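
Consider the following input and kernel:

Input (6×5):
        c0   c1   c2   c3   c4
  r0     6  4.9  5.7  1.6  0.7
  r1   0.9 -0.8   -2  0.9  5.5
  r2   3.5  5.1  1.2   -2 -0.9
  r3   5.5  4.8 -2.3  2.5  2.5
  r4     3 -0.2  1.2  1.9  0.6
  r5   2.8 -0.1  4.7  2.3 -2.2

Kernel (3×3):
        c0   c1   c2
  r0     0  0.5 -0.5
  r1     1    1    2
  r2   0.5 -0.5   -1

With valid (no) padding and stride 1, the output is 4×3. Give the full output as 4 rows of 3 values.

Output[0,0]: The receptive field on the input at this output position is [6 4.9 5.7 / 0.9 -0.8 -2 / 3.5 5.1 1.2]. Elementwise product with the kernel and sum: 4.9·0.5 + 5.7·-0.5 + 0.9·1 + -0.8·1 + -2·2 + 3.5·0.5 + 5.1·-0.5 + 1.2·-1.
Output[0,1]: The receptive field on the input at this output position is [4.9 5.7 1.6 / -0.8 -2 0.9 / 5.1 1.2 -2]. Elementwise product with the kernel and sum: 5.7·0.5 + 1.6·-0.5 + -0.8·1 + -2·1 + 0.9·2 + 5.1·0.5 + 1.2·-0.5 + -2·-1.

-6.3 5 12.85
14.25 1.9 -9.8
8.05 6.5 3.7
5.5 -2.3 7.7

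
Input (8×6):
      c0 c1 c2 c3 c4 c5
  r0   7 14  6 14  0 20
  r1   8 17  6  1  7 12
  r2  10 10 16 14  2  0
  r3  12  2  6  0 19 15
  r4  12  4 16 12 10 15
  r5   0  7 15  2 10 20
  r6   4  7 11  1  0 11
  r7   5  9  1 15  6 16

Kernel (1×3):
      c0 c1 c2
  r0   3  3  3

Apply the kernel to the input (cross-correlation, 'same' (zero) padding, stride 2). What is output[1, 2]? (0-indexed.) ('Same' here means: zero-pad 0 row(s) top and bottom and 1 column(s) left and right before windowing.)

48

The receptive field on the zero-padded input at this output position is [14 2 0]. Elementwise product with the kernel and sum: 14·3 + 2·3 + 0·3.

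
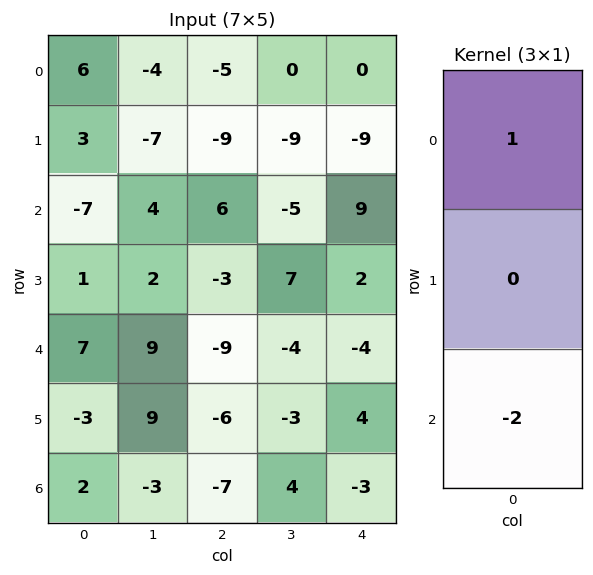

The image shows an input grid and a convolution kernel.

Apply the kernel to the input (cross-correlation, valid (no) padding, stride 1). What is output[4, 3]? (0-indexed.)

-12

The receptive field on the input at this output position is [-4 / -3 / 4]. Elementwise product with the kernel and sum: -4·1 + 4·-2.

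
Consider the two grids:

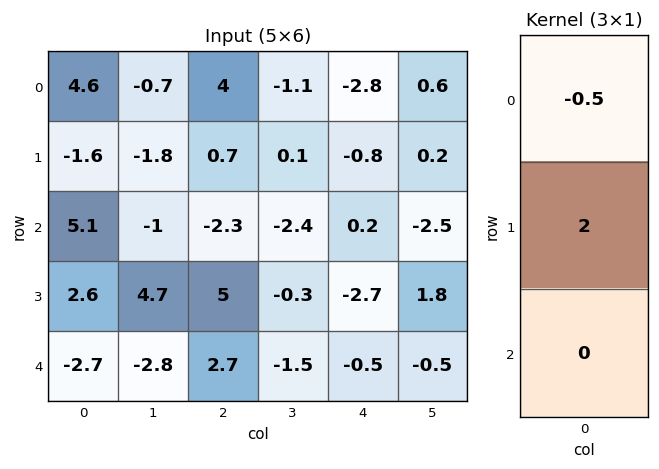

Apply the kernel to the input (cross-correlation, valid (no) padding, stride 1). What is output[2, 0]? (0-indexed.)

2.65

The receptive field on the input at this output position is [5.1 / 2.6 / -2.7]. Elementwise product with the kernel and sum: 5.1·-0.5 + 2.6·2.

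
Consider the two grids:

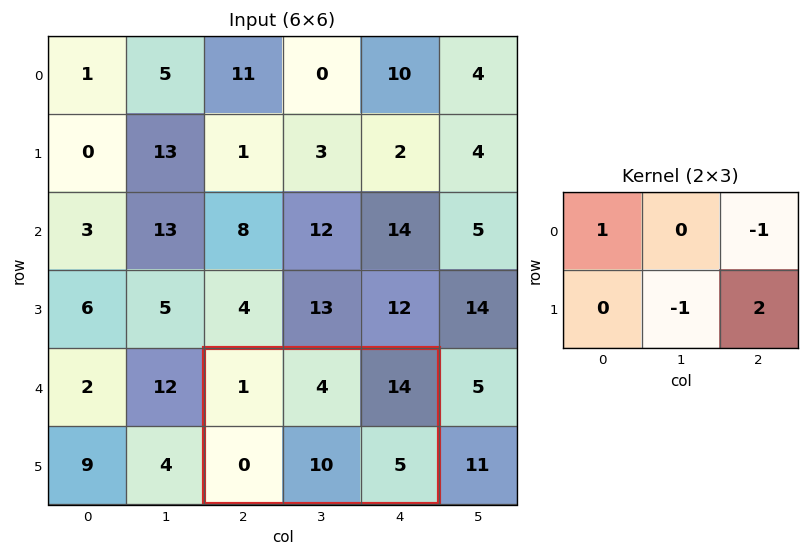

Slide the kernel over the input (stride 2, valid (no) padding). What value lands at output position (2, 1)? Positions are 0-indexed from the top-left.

The receptive field on the input at this output position is [1 4 14 / 0 10 5]. Elementwise product with the kernel and sum: 1·1 + 14·-1 + 10·-1 + 5·2.

-13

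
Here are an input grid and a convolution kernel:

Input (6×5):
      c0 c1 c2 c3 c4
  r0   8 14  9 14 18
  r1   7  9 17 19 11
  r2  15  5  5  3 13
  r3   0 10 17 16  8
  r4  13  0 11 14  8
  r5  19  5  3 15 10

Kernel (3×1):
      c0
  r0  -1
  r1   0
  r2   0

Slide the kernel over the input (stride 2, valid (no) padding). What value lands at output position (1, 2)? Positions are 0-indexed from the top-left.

-13

The receptive field on the input at this output position is [13 / 8 / 8]. Elementwise product with the kernel and sum: 13·-1.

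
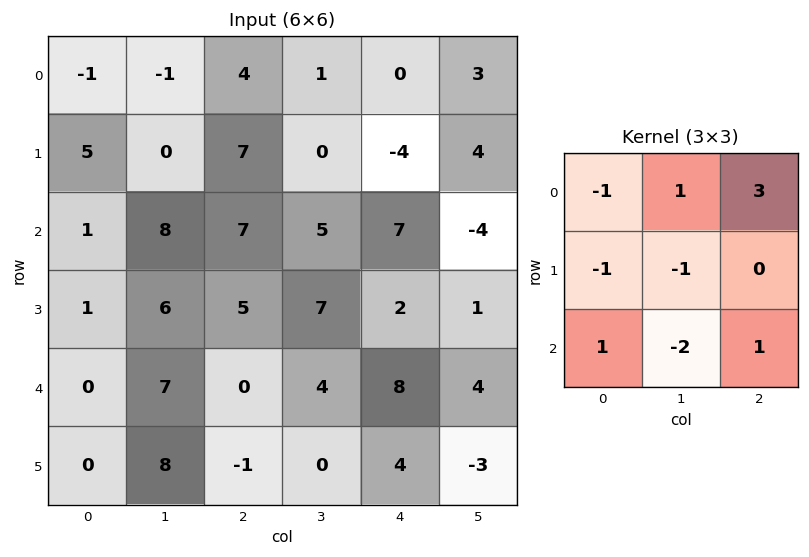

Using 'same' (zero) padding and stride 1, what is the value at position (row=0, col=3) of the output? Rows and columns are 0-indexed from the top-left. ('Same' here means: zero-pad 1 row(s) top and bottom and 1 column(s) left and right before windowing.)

The receptive field on the zero-padded input at this output position is [0 0 0 / 4 1 0 / 7 0 -4]. Elementwise product with the kernel and sum: 0·-1 + 0·1 + 0·3 + 4·-1 + 1·-1 + 7·1 + 0·-2 + -4·1.

-2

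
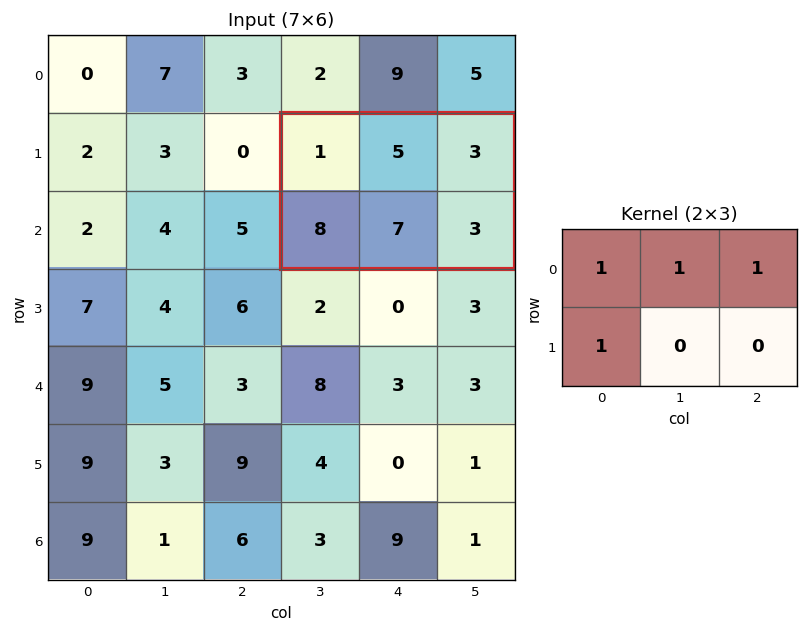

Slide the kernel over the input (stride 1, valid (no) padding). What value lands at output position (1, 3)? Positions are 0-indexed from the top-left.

The receptive field on the input at this output position is [1 5 3 / 8 7 3]. Elementwise product with the kernel and sum: 1·1 + 5·1 + 3·1 + 8·1.

17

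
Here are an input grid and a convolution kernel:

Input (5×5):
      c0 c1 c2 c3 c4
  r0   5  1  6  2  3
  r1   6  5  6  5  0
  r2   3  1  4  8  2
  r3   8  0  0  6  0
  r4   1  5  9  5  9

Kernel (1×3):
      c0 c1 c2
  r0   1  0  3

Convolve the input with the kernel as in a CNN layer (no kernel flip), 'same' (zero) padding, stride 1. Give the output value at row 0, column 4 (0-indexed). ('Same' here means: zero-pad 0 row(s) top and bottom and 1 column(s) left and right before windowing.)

The receptive field on the zero-padded input at this output position is [2 3 0]. Elementwise product with the kernel and sum: 2·1 + 0·3.

2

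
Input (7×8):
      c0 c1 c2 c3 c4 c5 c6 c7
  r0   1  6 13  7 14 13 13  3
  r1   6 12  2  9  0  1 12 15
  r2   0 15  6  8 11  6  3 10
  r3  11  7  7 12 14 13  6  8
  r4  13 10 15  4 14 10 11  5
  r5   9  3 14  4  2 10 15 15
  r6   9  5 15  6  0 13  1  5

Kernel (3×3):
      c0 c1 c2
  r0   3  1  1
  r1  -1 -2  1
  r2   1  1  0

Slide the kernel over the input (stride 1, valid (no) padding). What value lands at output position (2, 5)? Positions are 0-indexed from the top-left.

The receptive field on the input at this output position is [6 3 10 / 13 6 8 / 10 11 5]. Elementwise product with the kernel and sum: 6·3 + 3·1 + 10·1 + 13·-1 + 6·-2 + 8·1 + 10·1 + 11·1.

35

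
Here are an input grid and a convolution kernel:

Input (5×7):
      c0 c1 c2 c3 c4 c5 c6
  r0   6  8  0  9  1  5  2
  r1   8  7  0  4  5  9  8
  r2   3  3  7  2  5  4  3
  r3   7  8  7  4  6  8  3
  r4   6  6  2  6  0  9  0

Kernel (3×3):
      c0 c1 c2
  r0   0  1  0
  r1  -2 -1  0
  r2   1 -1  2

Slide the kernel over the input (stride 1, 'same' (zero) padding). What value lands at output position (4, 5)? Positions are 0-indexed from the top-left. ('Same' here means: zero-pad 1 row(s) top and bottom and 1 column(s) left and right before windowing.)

The receptive field on the zero-padded input at this output position is [6 8 3 / 0 9 0 / 0 0 0]. Elementwise product with the kernel and sum: 8·1 + 0·-2 + 9·-1 + 0·1 + 0·-1 + 0·2.

-1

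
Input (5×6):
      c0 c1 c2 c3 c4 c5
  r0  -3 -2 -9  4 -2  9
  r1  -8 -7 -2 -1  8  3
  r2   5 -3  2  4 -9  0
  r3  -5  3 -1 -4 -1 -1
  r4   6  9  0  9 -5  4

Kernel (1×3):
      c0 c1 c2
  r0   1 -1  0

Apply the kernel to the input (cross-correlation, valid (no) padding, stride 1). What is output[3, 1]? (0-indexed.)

The receptive field on the input at this output position is [3 -1 -4]. Elementwise product with the kernel and sum: 3·1 + -1·-1.

4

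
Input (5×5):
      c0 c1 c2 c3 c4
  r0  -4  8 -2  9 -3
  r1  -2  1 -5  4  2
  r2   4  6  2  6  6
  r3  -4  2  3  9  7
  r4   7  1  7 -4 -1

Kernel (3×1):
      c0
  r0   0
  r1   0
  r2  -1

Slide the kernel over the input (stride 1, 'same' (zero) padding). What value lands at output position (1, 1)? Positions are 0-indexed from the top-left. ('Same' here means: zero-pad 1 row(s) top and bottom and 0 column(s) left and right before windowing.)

-6

The receptive field on the zero-padded input at this output position is [8 / 1 / 6]. Elementwise product with the kernel and sum: 6·-1.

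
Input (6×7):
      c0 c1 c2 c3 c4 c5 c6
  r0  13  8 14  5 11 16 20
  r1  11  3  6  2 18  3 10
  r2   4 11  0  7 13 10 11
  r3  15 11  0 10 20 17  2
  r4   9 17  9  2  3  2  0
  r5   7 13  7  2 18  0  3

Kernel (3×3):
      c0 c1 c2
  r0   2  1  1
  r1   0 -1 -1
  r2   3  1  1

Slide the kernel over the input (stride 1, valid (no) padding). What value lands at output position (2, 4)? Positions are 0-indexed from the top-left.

The receptive field on the input at this output position is [13 10 11 / 20 17 2 / 3 2 0]. Elementwise product with the kernel and sum: 13·2 + 10·1 + 11·1 + 17·-1 + 2·-1 + 3·3 + 2·1 + 0·1.

39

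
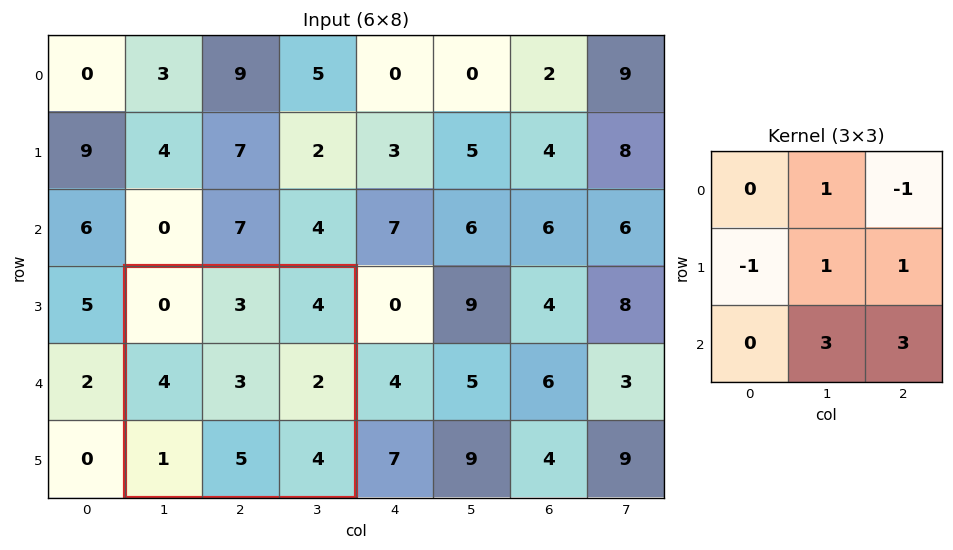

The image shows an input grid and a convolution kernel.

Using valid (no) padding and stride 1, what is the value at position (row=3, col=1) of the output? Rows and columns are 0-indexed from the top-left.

The receptive field on the input at this output position is [0 3 4 / 4 3 2 / 1 5 4]. Elementwise product with the kernel and sum: 3·1 + 4·-1 + 4·-1 + 3·1 + 2·1 + 5·3 + 4·3.

27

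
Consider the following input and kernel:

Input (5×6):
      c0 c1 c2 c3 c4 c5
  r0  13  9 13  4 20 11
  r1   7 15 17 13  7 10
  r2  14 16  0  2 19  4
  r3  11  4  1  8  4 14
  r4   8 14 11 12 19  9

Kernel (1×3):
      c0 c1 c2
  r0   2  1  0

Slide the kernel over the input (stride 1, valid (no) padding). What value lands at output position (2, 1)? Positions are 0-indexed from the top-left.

The receptive field on the input at this output position is [16 0 2]. Elementwise product with the kernel and sum: 16·2 + 0·1.

32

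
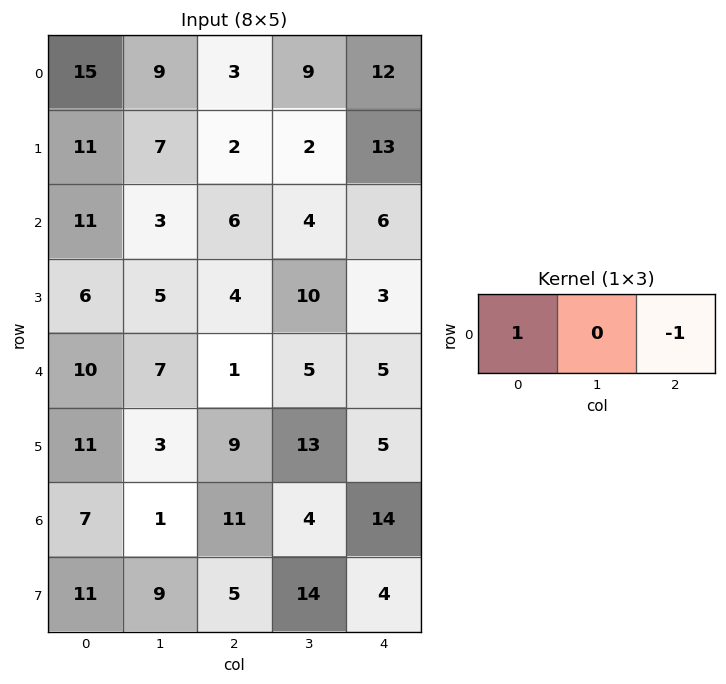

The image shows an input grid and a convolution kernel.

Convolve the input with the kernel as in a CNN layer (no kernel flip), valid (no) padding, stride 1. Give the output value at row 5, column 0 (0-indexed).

The receptive field on the input at this output position is [11 3 9]. Elementwise product with the kernel and sum: 11·1 + 9·-1.

2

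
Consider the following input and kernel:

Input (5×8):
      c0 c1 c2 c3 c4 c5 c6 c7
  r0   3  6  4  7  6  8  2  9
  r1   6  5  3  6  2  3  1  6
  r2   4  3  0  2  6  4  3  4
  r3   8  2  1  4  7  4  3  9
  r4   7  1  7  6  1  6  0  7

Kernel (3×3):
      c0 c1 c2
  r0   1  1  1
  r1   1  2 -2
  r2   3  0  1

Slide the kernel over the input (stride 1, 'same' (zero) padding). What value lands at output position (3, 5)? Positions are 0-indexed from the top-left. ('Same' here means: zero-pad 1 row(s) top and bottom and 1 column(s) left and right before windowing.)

25

The receptive field on the zero-padded input at this output position is [6 4 3 / 7 4 3 / 1 6 0]. Elementwise product with the kernel and sum: 6·1 + 4·1 + 3·1 + 7·1 + 4·2 + 3·-2 + 1·3 + 0·1.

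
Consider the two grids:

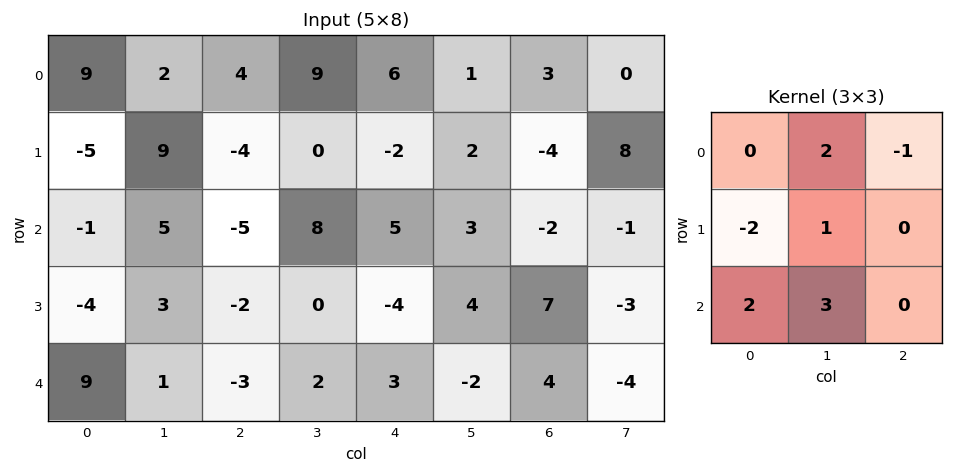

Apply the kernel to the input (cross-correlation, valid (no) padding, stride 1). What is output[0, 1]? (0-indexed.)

-28

The receptive field on the input at this output position is [2 4 9 / 9 -4 0 / 5 -5 8]. Elementwise product with the kernel and sum: 4·2 + 9·-1 + 9·-2 + -4·1 + 5·2 + -5·3.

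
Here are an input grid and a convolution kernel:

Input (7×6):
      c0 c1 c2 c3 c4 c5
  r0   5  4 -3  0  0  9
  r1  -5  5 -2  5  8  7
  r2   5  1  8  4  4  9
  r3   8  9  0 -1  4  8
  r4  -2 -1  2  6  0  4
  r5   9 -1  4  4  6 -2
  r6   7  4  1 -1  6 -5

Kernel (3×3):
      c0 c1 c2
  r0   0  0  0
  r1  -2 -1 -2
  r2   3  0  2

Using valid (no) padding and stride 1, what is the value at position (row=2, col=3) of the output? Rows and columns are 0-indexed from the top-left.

The receptive field on the input at this output position is [4 4 9 / -1 4 8 / 6 0 4]. Elementwise product with the kernel and sum: -1·-2 + 4·-1 + 8·-2 + 6·3 + 4·2.

8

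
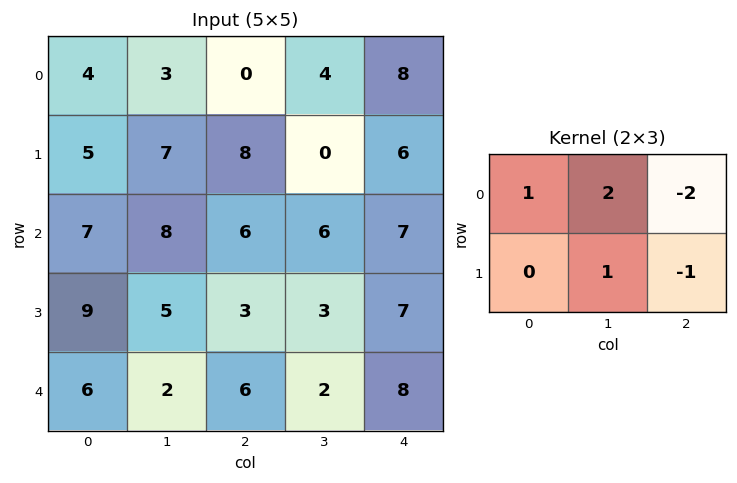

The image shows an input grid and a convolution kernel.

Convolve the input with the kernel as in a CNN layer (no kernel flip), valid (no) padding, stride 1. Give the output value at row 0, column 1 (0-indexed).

3

The receptive field on the input at this output position is [3 0 4 / 7 8 0]. Elementwise product with the kernel and sum: 3·1 + 0·2 + 4·-2 + 8·1 + 0·-1.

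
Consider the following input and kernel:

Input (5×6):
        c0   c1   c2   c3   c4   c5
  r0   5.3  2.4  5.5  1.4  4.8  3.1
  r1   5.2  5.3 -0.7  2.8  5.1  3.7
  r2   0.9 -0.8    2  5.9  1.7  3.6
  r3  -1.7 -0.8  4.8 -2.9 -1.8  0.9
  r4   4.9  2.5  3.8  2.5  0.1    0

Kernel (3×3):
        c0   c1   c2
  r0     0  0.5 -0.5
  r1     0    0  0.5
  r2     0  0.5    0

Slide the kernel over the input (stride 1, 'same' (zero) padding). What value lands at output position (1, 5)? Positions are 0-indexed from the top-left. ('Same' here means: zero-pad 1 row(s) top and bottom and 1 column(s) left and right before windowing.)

3.35

The receptive field on the zero-padded input at this output position is [4.8 3.1 0 / 5.1 3.7 0 / 1.7 3.6 0]. Elementwise product with the kernel and sum: 3.1·0.5 + 0·-0.5 + 0·0.5 + 3.6·0.5.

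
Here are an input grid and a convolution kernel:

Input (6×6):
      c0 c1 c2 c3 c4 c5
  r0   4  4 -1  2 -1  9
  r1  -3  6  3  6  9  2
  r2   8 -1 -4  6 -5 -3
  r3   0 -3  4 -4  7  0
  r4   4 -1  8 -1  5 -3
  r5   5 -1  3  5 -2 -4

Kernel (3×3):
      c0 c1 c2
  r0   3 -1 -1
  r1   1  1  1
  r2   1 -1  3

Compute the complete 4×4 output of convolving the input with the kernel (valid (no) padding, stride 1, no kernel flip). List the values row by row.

Output[0,0]: The receptive field on the input at this output position is [4 4 -1 / -3 6 3 / 8 -1 -4]. Elementwise product with the kernel and sum: 4·3 + 4·-1 + -1·-1 + -3·1 + 6·1 + 3·1 + 8·1 + -1·-1 + -4·3.
Output[0,1]: The receptive field on the input at this output position is [4 -1 2 / 6 3 6 / -1 -4 6]. Elementwise product with the kernel and sum: 4·3 + -1·-1 + 2·-1 + 6·1 + 3·1 + 6·1 + -1·1 + -4·-1 + 6·3.

12 47 -11 17
0 -9 20 -6
59 -20 18 14
25 8 13 -23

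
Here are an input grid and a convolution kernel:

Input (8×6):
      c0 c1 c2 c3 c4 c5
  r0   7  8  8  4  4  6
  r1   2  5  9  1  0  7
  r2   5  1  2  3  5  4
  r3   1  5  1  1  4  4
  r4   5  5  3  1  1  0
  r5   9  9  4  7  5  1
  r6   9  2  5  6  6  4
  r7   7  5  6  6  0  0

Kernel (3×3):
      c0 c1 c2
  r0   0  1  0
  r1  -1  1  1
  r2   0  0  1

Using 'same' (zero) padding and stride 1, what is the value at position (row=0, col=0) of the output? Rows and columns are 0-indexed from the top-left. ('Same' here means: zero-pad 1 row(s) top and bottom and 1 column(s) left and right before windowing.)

The receptive field on the zero-padded input at this output position is [0 0 0 / 0 7 8 / 0 2 5]. Elementwise product with the kernel and sum: 0·1 + 0·-1 + 7·1 + 8·1 + 5·1.

20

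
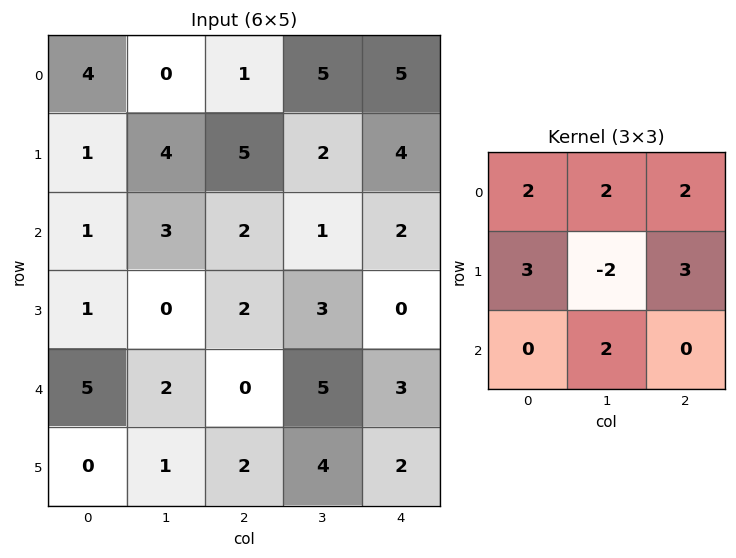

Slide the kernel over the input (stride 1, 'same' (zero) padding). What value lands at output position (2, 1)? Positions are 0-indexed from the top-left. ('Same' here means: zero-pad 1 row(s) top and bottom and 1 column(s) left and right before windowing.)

The receptive field on the zero-padded input at this output position is [1 4 5 / 1 3 2 / 1 0 2]. Elementwise product with the kernel and sum: 1·2 + 4·2 + 5·2 + 1·3 + 3·-2 + 2·3 + 0·2.

23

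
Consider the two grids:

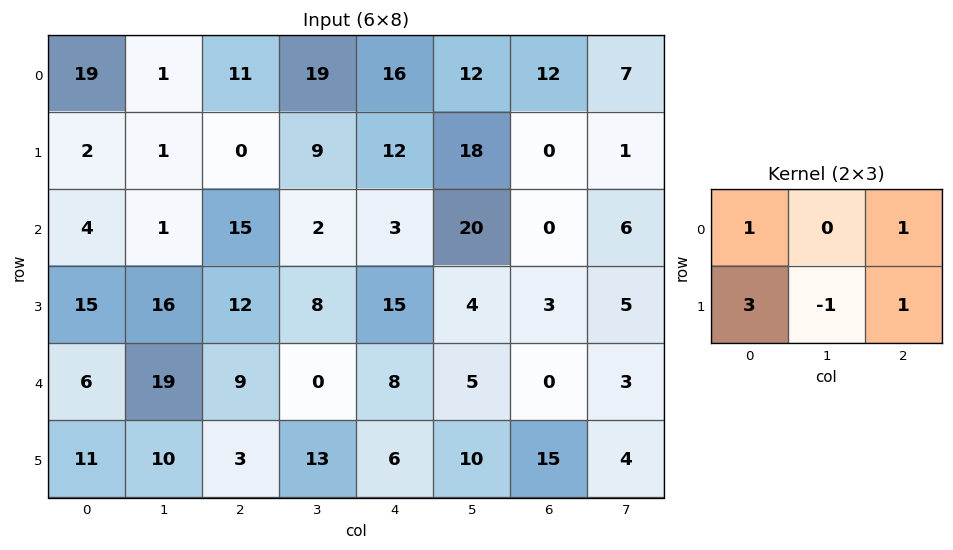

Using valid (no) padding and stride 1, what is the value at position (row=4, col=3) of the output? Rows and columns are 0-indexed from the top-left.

The receptive field on the input at this output position is [0 8 5 / 13 6 10]. Elementwise product with the kernel and sum: 0·1 + 5·1 + 13·3 + 6·-1 + 10·1.

48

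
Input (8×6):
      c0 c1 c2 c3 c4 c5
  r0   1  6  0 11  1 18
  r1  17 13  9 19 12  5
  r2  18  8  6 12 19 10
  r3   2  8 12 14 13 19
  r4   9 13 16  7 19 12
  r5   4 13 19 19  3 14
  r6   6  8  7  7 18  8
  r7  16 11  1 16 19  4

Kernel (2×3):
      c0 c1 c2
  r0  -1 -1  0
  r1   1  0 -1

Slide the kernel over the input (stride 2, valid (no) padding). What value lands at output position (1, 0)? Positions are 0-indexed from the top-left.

-36

The receptive field on the input at this output position is [18 8 6 / 2 8 12]. Elementwise product with the kernel and sum: 18·-1 + 8·-1 + 2·1 + 12·-1.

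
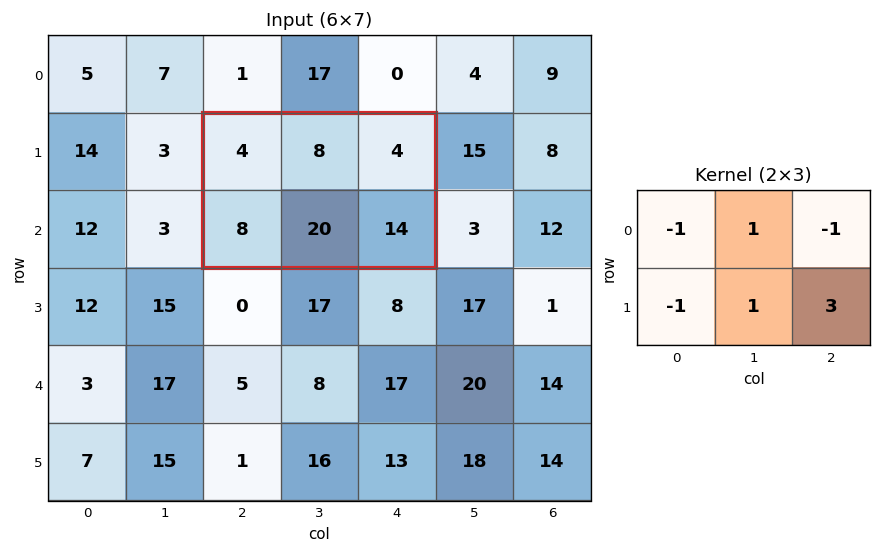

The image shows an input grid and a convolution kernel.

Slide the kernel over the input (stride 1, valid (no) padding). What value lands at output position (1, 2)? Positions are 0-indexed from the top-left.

The receptive field on the input at this output position is [4 8 4 / 8 20 14]. Elementwise product with the kernel and sum: 4·-1 + 8·1 + 4·-1 + 8·-1 + 20·1 + 14·3.

54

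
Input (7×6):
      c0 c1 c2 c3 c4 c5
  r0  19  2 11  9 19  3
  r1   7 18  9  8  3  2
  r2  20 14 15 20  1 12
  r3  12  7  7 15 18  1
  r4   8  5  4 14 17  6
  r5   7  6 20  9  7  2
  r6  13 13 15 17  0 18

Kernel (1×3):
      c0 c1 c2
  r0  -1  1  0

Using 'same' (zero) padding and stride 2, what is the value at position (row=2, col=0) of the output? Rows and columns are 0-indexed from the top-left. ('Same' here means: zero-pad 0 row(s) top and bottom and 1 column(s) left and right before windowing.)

8

The receptive field on the zero-padded input at this output position is [0 8 5]. Elementwise product with the kernel and sum: 0·-1 + 8·1.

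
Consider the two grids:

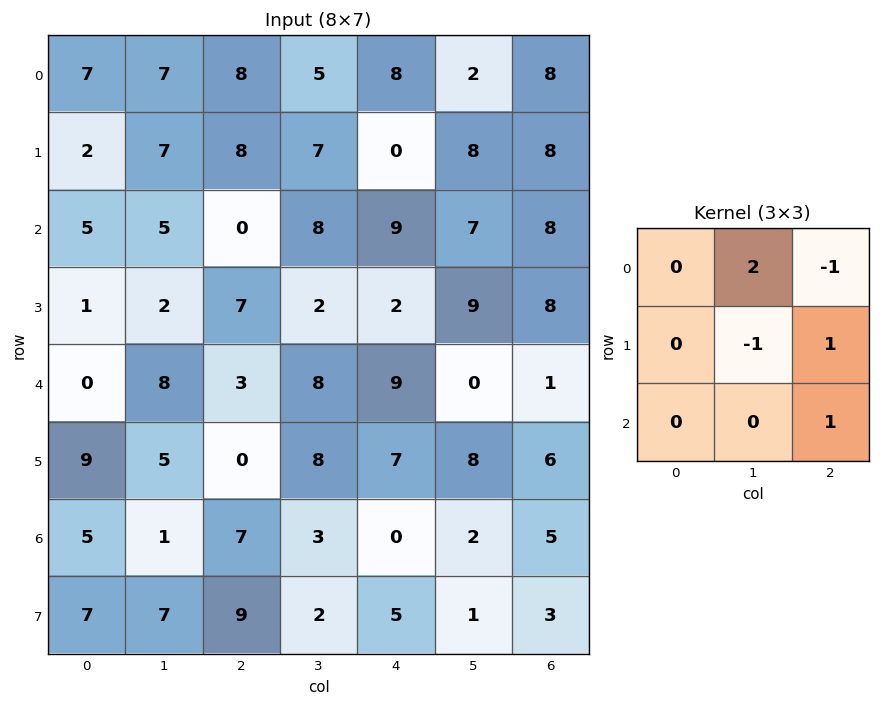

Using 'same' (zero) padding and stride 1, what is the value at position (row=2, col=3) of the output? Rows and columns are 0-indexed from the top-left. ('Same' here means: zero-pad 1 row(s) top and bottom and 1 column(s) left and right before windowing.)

The receptive field on the zero-padded input at this output position is [8 7 0 / 0 8 9 / 7 2 2]. Elementwise product with the kernel and sum: 7·2 + 0·-1 + 8·-1 + 9·1 + 2·1.

17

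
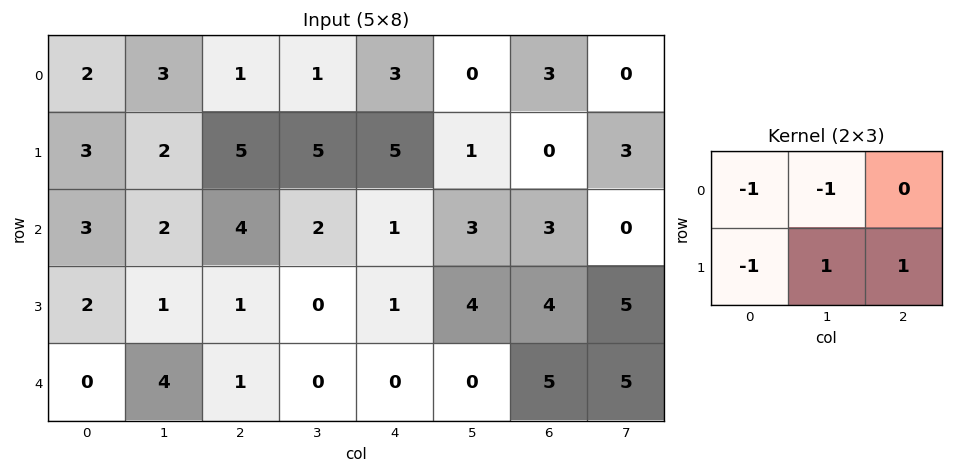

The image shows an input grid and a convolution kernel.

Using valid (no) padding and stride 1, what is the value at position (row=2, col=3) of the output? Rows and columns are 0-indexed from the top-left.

The receptive field on the input at this output position is [2 1 3 / 0 1 4]. Elementwise product with the kernel and sum: 2·-1 + 1·-1 + 0·-1 + 1·1 + 4·1.

2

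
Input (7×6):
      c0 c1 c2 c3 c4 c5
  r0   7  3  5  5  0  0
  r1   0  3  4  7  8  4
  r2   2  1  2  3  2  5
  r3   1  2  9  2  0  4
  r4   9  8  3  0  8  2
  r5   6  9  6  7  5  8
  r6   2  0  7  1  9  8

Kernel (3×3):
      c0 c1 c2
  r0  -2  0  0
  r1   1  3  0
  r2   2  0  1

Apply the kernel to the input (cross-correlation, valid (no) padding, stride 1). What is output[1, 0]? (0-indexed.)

The receptive field on the input at this output position is [0 3 4 / 2 1 2 / 1 2 9]. Elementwise product with the kernel and sum: 0·-2 + 2·1 + 1·3 + 1·2 + 9·1.

16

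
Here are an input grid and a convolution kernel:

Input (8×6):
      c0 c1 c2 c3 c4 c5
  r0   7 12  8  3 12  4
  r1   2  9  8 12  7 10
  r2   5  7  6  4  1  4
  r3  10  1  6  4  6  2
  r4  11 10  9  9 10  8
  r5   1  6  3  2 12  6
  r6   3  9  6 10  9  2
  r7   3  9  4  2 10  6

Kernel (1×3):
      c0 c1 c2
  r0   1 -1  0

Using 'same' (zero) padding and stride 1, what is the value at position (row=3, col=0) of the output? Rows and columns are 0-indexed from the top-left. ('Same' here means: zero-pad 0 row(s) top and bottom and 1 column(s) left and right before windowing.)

The receptive field on the zero-padded input at this output position is [0 10 1]. Elementwise product with the kernel and sum: 0·1 + 10·-1.

-10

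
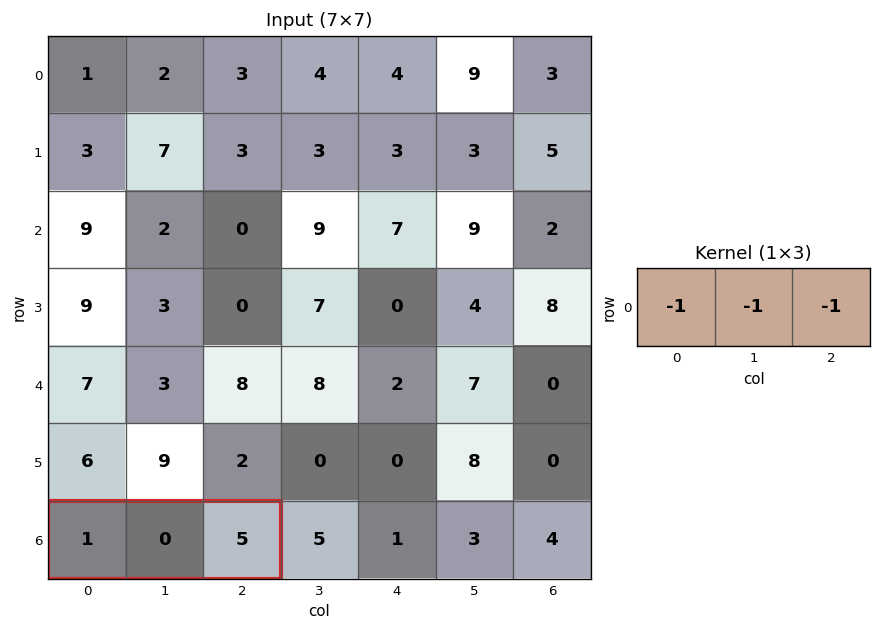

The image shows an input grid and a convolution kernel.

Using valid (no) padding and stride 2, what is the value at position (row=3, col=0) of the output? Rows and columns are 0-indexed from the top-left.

-6

The receptive field on the input at this output position is [1 0 5]. Elementwise product with the kernel and sum: 1·-1 + 0·-1 + 5·-1.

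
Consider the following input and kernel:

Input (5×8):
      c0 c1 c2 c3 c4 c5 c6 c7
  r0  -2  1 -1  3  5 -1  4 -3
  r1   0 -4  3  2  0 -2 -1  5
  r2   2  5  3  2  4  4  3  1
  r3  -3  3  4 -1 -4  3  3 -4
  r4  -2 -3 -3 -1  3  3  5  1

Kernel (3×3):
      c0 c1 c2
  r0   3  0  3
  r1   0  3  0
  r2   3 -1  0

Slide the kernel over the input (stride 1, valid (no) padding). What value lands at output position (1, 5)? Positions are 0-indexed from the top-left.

The receptive field on the input at this output position is [-2 -1 5 / 4 3 1 / 3 3 -4]. Elementwise product with the kernel and sum: -2·3 + 5·3 + 3·3 + 3·3 + 3·-1.

24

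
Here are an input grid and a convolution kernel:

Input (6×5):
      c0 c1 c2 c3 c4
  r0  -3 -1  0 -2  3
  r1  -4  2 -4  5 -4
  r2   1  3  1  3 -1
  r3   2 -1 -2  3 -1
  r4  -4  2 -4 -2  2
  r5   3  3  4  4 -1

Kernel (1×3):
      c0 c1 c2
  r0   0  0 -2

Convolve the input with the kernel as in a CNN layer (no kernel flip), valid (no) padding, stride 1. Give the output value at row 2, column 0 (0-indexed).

-2

The receptive field on the input at this output position is [1 3 1]. Elementwise product with the kernel and sum: 1·-2.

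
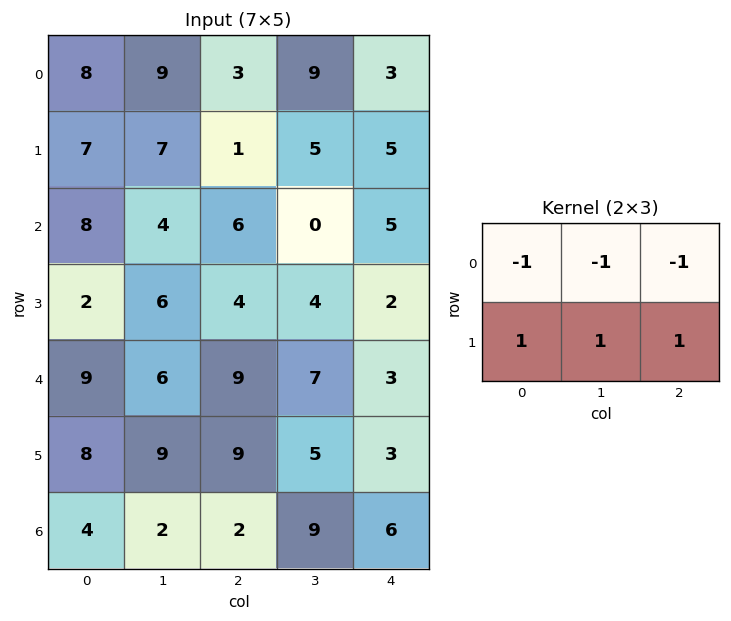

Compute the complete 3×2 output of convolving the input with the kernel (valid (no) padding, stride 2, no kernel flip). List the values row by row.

Output[0,0]: The receptive field on the input at this output position is [8 9 3 / 7 7 1]. Elementwise product with the kernel and sum: 8·-1 + 9·-1 + 3·-1 + 7·1 + 7·1 + 1·1.
Output[0,1]: The receptive field on the input at this output position is [3 9 3 / 1 5 5]. Elementwise product with the kernel and sum: 3·-1 + 9·-1 + 3·-1 + 1·1 + 5·1 + 5·1.

-5 -4
-6 -1
2 -2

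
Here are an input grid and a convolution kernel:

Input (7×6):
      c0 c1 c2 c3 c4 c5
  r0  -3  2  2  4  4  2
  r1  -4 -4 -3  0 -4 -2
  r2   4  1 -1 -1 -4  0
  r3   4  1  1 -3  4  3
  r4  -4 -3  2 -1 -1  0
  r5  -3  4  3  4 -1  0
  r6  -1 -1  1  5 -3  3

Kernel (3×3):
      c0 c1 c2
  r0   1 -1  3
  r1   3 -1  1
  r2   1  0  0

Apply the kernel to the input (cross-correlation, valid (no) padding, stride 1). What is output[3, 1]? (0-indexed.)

The receptive field on the input at this output position is [1 1 -3 / -3 2 -1 / 4 3 4]. Elementwise product with the kernel and sum: 1·1 + 1·-1 + -3·3 + -3·3 + 2·-1 + -1·1 + 4·1.

-17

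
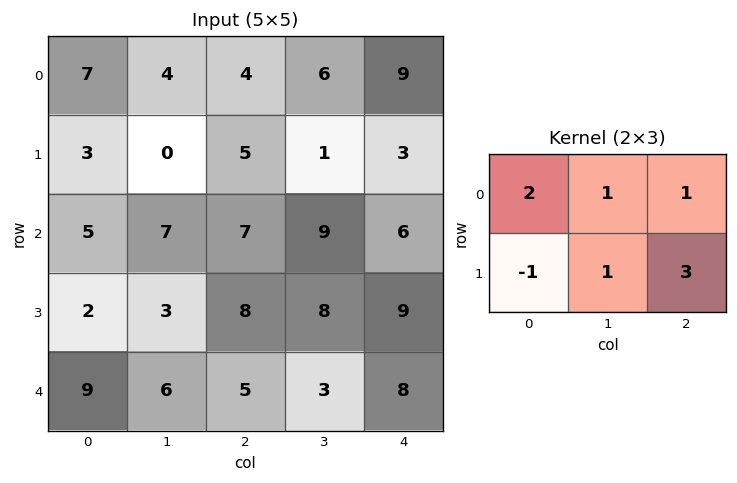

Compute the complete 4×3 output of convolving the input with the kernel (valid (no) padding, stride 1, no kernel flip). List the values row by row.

Output[0,0]: The receptive field on the input at this output position is [7 4 4 / 3 0 5]. Elementwise product with the kernel and sum: 7·2 + 4·1 + 4·1 + 3·-1 + 0·1 + 5·3.

34 26 28
34 33 34
49 59 56
27 30 55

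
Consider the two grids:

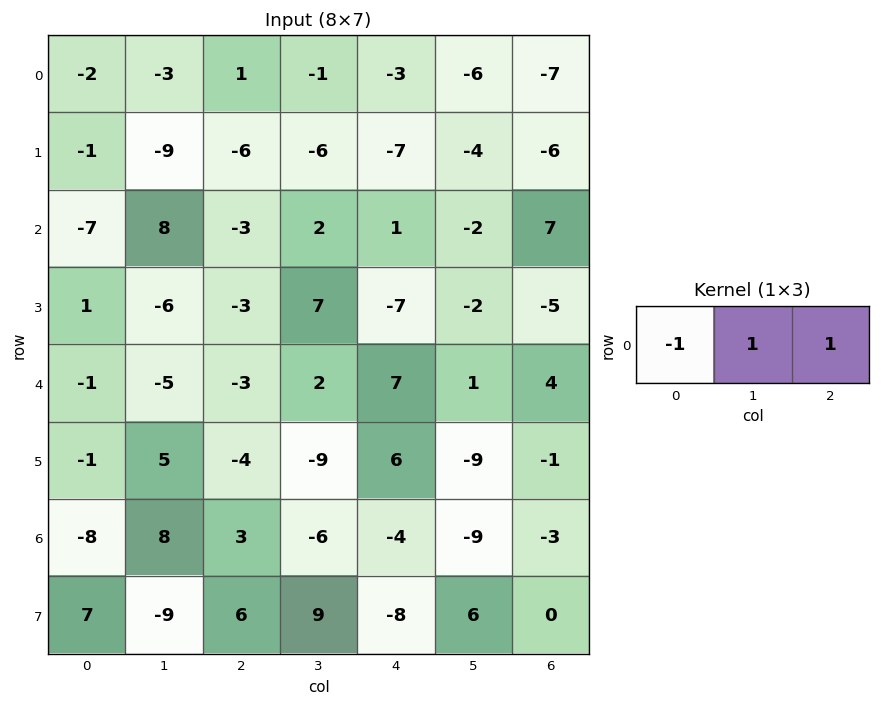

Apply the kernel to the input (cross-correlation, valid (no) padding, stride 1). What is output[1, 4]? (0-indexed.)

The receptive field on the input at this output position is [-7 -4 -6]. Elementwise product with the kernel and sum: -7·-1 + -4·1 + -6·1.

-3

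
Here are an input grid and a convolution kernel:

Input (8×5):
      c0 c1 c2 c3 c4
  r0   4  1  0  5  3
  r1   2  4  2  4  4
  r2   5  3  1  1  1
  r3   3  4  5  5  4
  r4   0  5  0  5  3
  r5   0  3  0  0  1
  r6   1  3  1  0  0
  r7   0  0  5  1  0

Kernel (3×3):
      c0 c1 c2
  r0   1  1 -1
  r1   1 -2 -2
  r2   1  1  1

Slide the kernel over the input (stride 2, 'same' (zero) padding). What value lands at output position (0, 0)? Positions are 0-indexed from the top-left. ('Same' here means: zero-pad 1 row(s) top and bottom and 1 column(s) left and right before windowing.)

-4

The receptive field on the zero-padded input at this output position is [0 0 0 / 0 4 1 / 0 2 4]. Elementwise product with the kernel and sum: 0·1 + 0·1 + 0·-1 + 0·1 + 4·-2 + 1·-2 + 0·1 + 2·1 + 4·1.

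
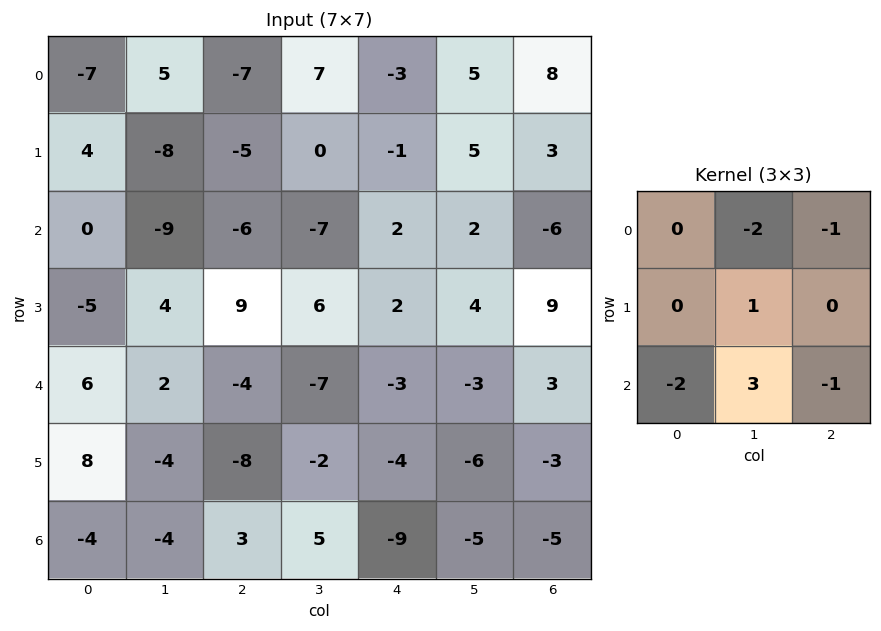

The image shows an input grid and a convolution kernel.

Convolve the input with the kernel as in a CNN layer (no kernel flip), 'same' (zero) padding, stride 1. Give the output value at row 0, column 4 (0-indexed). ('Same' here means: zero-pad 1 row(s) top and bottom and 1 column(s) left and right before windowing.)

The receptive field on the zero-padded input at this output position is [0 0 0 / 7 -3 5 / 0 -1 5]. Elementwise product with the kernel and sum: 0·-2 + 0·-1 + -3·1 + 0·-2 + -1·3 + 5·-1.

-11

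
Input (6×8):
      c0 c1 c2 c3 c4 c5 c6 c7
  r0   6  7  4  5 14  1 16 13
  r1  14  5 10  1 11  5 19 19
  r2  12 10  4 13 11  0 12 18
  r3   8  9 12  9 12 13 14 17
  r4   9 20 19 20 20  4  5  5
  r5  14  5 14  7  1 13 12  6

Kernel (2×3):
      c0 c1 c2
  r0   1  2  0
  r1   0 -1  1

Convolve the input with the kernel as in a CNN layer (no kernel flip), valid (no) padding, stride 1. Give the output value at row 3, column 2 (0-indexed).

30

The receptive field on the input at this output position is [12 9 12 / 19 20 20]. Elementwise product with the kernel and sum: 12·1 + 9·2 + 20·-1 + 20·1.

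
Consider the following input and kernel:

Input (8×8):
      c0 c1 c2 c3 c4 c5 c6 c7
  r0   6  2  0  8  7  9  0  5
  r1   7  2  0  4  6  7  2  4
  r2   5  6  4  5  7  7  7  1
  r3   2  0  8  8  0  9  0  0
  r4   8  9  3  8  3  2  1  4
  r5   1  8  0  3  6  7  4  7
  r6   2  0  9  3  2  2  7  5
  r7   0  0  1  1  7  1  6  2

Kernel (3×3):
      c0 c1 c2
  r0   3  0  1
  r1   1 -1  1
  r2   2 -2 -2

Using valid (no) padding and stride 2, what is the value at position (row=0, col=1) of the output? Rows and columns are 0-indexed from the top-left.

The receptive field on the input at this output position is [0 8 7 / 0 4 6 / 4 5 7]. Elementwise product with the kernel and sum: 0·3 + 7·1 + 0·1 + 4·-1 + 6·1 + 4·2 + 5·-2 + 7·-2.

-7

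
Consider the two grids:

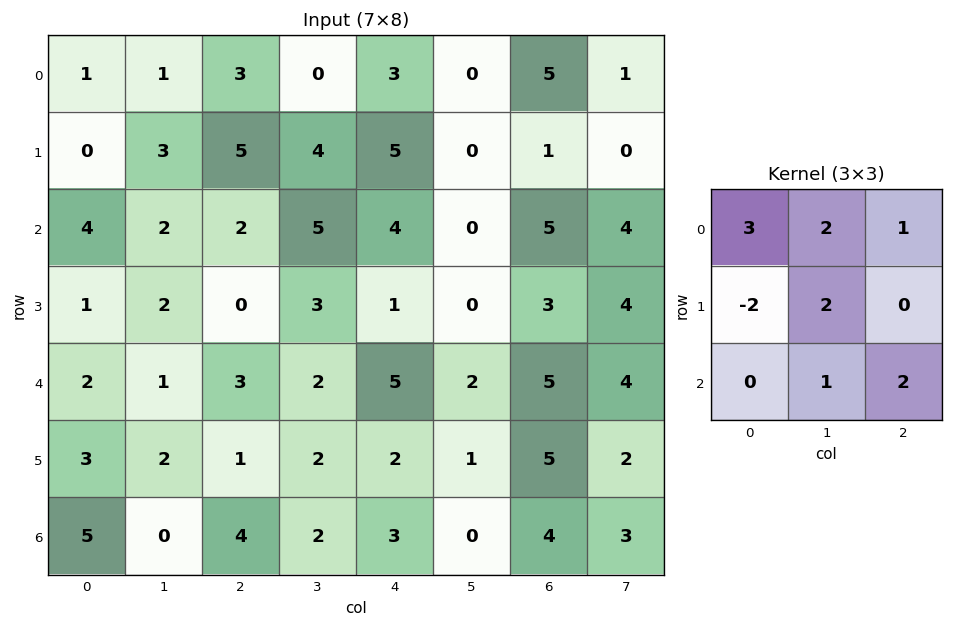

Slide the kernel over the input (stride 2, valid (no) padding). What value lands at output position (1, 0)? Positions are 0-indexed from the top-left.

The receptive field on the input at this output position is [4 2 2 / 1 2 0 / 2 1 3]. Elementwise product with the kernel and sum: 4·3 + 2·2 + 2·1 + 1·-2 + 2·2 + 1·1 + 3·2.

27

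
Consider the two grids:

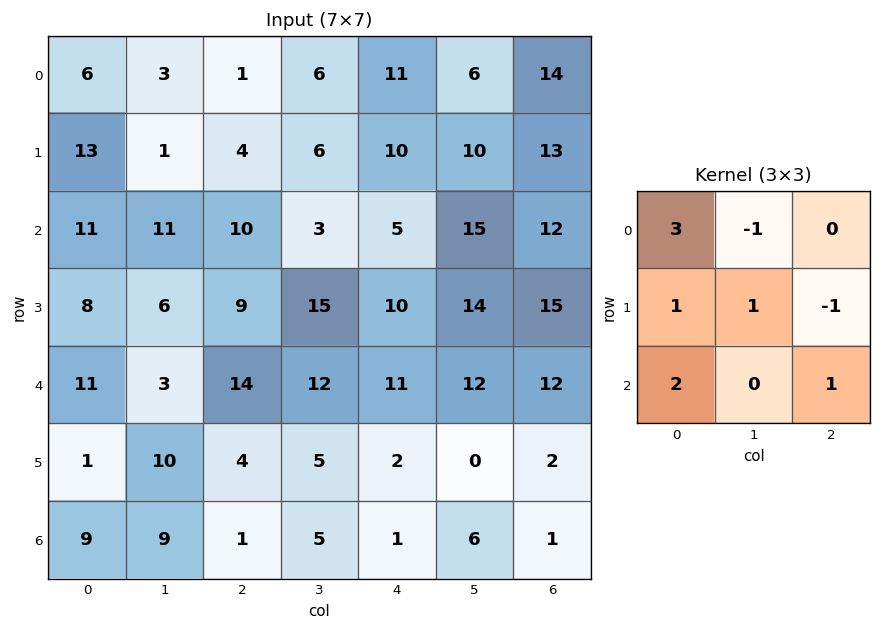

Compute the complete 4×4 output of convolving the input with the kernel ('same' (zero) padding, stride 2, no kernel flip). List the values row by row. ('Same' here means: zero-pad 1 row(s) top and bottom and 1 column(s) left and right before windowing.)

4 6 33 40
-7 44 45 72
10 39 56 51
-1 31 13 5

Output[0,0]: The receptive field on the zero-padded input at this output position is [0 0 0 / 0 6 3 / 0 13 1]. Elementwise product with the kernel and sum: 0·3 + 0·-1 + 0·1 + 6·1 + 3·-1 + 0·2 + 1·1.
Output[0,1]: The receptive field on the zero-padded input at this output position is [0 0 0 / 3 1 6 / 1 4 6]. Elementwise product with the kernel and sum: 0·3 + 0·-1 + 3·1 + 1·1 + 6·-1 + 1·2 + 6·1.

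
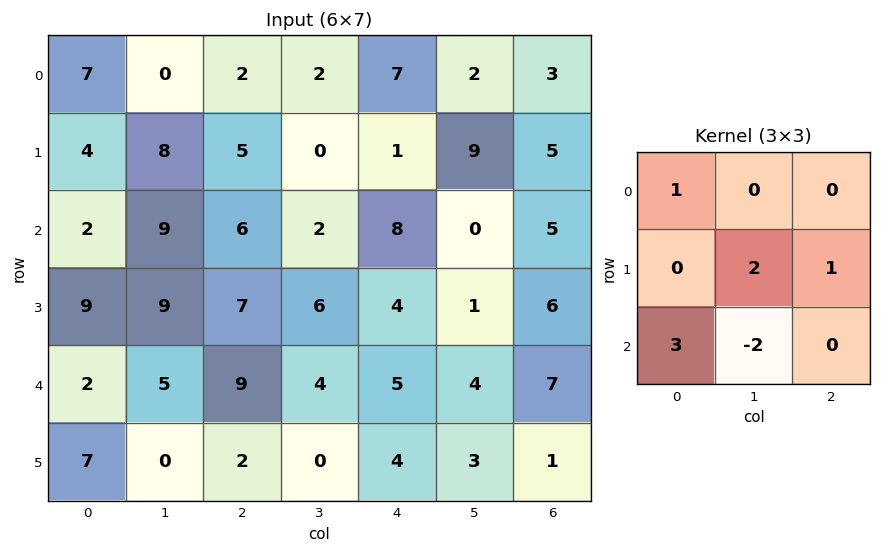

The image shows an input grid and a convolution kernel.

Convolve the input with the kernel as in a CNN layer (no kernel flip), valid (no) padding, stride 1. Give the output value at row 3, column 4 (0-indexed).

The receptive field on the input at this output position is [4 1 6 / 5 4 7 / 4 3 1]. Elementwise product with the kernel and sum: 4·1 + 4·2 + 7·1 + 4·3 + 3·-2.

25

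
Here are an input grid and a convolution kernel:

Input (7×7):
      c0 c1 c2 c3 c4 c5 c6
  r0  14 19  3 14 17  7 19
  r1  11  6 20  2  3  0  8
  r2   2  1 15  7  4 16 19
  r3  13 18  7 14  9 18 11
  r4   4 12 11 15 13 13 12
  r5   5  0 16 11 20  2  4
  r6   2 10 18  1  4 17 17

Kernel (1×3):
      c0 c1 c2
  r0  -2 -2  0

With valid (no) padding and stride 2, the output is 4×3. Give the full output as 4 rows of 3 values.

-66 -34 -48
-6 -44 -40
-32 -52 -52
-24 -38 -42

Output[0,0]: The receptive field on the input at this output position is [14 19 3]. Elementwise product with the kernel and sum: 14·-2 + 19·-2.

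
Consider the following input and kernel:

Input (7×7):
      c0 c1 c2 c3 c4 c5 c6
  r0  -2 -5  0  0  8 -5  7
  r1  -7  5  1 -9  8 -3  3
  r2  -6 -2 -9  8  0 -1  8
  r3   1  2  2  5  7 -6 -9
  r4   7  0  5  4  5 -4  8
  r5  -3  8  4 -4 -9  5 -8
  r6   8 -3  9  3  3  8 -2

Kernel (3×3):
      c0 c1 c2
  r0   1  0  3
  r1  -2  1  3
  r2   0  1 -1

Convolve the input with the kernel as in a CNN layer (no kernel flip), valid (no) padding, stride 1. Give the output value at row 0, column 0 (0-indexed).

The receptive field on the input at this output position is [-2 -5 0 / -7 5 1 / -6 -2 -9]. Elementwise product with the kernel and sum: -2·1 + 0·3 + -7·-2 + 5·1 + 1·3 + -2·1 + -9·-1.

27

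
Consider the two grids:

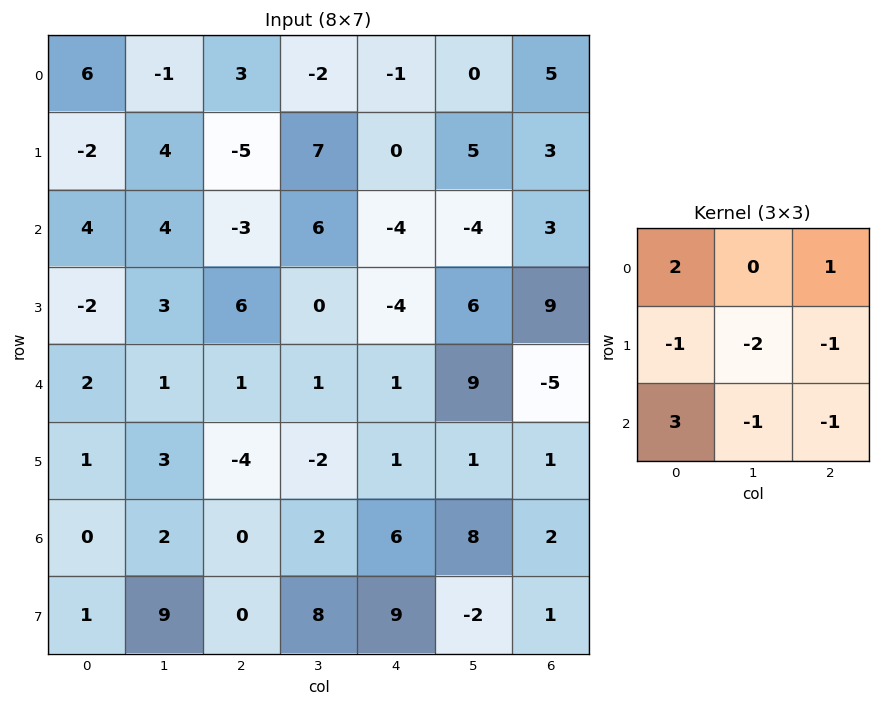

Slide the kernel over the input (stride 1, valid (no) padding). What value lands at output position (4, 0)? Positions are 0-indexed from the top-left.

The receptive field on the input at this output position is [2 1 1 / 1 3 -4 / 0 2 0]. Elementwise product with the kernel and sum: 2·2 + 1·1 + 1·-1 + 3·-2 + -4·-1 + 0·3 + 2·-1 + 0·-1.

0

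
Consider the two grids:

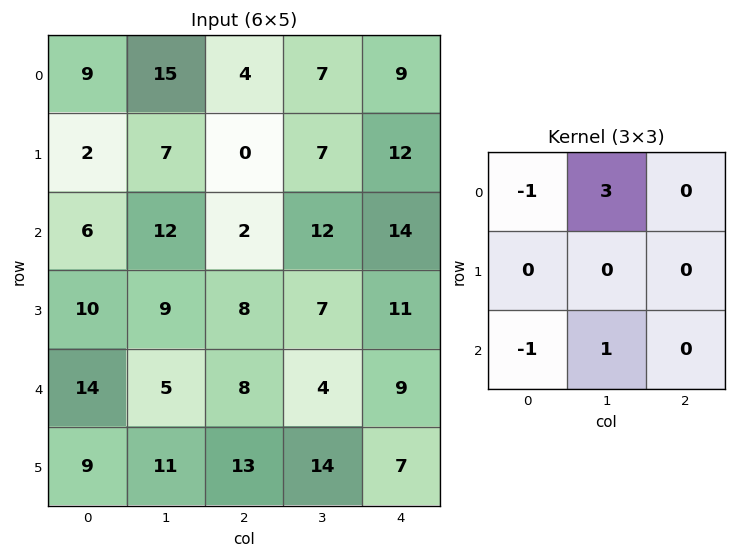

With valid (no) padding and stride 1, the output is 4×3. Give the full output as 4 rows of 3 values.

Output[0,0]: The receptive field on the input at this output position is [9 15 4 / 2 7 0 / 6 12 2]. Elementwise product with the kernel and sum: 9·-1 + 15·3 + 6·-1 + 12·1.

42 -13 27
18 -8 20
21 -3 30
19 17 14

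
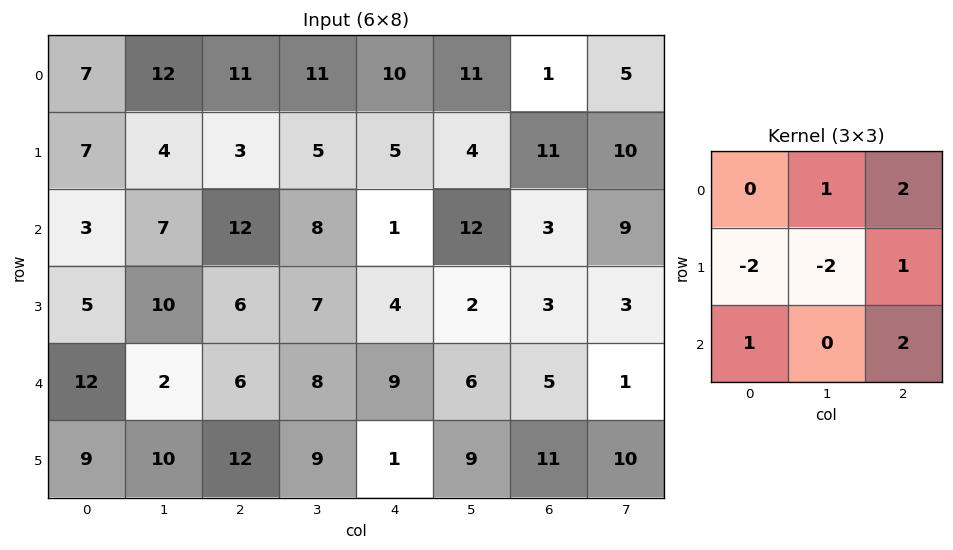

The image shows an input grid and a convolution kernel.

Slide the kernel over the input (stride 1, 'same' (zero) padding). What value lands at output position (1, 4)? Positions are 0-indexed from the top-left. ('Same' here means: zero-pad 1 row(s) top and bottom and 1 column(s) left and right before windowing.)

48

The receptive field on the zero-padded input at this output position is [11 10 11 / 5 5 4 / 8 1 12]. Elementwise product with the kernel and sum: 10·1 + 11·2 + 5·-2 + 5·-2 + 4·1 + 8·1 + 12·2.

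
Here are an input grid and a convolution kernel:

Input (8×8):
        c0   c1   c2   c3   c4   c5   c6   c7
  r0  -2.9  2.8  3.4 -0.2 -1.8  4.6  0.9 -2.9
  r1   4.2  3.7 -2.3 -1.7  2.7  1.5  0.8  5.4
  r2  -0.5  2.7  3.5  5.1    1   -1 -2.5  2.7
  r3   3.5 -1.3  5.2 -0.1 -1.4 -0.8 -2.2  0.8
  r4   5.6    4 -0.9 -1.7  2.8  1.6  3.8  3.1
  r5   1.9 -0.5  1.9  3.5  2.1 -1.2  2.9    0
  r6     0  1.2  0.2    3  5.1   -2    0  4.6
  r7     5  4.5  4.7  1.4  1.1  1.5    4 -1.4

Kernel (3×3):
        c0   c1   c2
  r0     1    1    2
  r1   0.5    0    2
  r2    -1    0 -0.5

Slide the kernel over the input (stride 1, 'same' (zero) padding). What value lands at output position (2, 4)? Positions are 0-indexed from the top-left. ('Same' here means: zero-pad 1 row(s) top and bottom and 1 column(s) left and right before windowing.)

5.05

The receptive field on the zero-padded input at this output position is [-1.7 2.7 1.5 / 5.1 1 -1 / -0.1 -1.4 -0.8]. Elementwise product with the kernel and sum: -1.7·1 + 2.7·1 + 1.5·2 + 5.1·0.5 + -1·2 + -0.1·-1 + -0.8·-0.5.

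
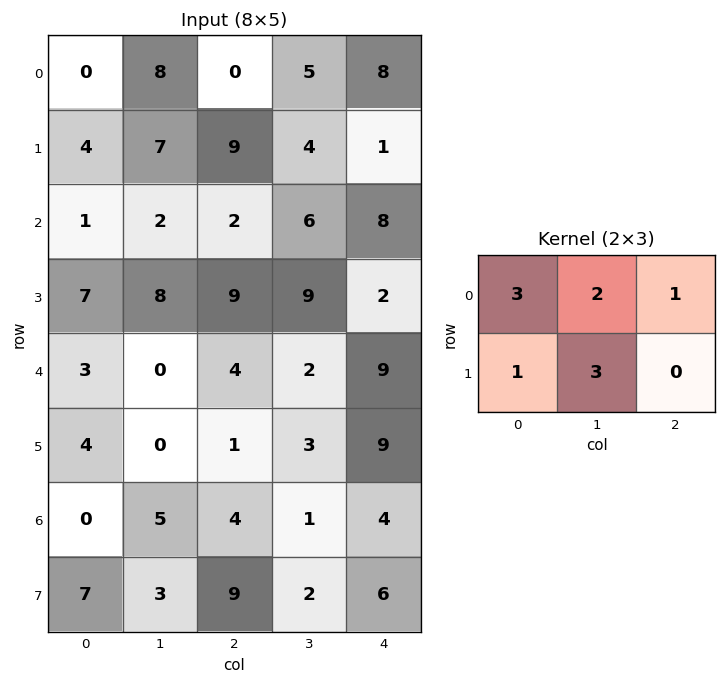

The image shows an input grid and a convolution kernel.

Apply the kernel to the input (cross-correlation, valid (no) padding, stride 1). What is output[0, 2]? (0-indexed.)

39

The receptive field on the input at this output position is [0 5 8 / 9 4 1]. Elementwise product with the kernel and sum: 0·3 + 5·2 + 8·1 + 9·1 + 4·3.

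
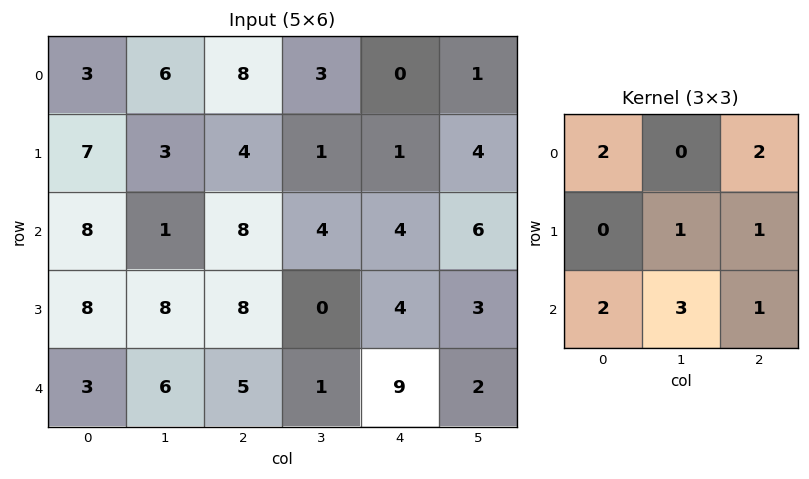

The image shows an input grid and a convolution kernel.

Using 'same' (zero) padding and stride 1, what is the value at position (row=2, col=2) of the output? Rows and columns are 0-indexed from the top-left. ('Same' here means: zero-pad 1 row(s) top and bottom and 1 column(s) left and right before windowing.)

60

The receptive field on the zero-padded input at this output position is [3 4 1 / 1 8 4 / 8 8 0]. Elementwise product with the kernel and sum: 3·2 + 1·2 + 8·1 + 4·1 + 8·2 + 8·3 + 0·1.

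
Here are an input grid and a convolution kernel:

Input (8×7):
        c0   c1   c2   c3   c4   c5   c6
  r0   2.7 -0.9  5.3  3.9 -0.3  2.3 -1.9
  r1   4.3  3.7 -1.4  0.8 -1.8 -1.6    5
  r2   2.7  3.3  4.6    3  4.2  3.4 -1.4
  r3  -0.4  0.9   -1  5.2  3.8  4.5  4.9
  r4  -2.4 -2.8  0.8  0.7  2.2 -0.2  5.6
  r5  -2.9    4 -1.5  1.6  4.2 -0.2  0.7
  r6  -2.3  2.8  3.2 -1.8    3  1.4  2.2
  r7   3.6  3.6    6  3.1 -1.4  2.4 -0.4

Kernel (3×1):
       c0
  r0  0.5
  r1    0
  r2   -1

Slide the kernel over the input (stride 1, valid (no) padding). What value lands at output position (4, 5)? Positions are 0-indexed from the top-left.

-1.5

The receptive field on the input at this output position is [-0.2 / -0.2 / 1.4]. Elementwise product with the kernel and sum: -0.2·0.5 + 1.4·-1.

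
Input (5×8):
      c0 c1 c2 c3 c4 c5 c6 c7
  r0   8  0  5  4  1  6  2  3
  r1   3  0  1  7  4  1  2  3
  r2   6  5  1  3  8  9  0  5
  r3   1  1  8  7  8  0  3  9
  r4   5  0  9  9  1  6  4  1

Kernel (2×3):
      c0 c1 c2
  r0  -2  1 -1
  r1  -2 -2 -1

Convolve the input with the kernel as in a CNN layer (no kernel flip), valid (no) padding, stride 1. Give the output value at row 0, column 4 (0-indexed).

-10

The receptive field on the input at this output position is [1 6 2 / 4 1 2]. Elementwise product with the kernel and sum: 1·-2 + 6·1 + 2·-1 + 4·-2 + 1·-2 + 2·-1.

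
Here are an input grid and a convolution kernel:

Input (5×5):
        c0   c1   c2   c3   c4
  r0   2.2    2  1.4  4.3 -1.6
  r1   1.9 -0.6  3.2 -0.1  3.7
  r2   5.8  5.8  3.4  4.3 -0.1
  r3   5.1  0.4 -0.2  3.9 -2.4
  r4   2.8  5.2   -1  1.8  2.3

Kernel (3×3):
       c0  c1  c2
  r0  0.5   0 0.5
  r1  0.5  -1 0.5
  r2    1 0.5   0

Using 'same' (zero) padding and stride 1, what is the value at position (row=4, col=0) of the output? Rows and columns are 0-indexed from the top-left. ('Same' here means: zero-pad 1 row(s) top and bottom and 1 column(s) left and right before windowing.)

0

The receptive field on the zero-padded input at this output position is [0 5.1 0.4 / 0 2.8 5.2 / 0 0 0]. Elementwise product with the kernel and sum: 0·0.5 + 0.4·0.5 + 0·0.5 + 2.8·-1 + 5.2·0.5 + 0·1 + 0·0.5.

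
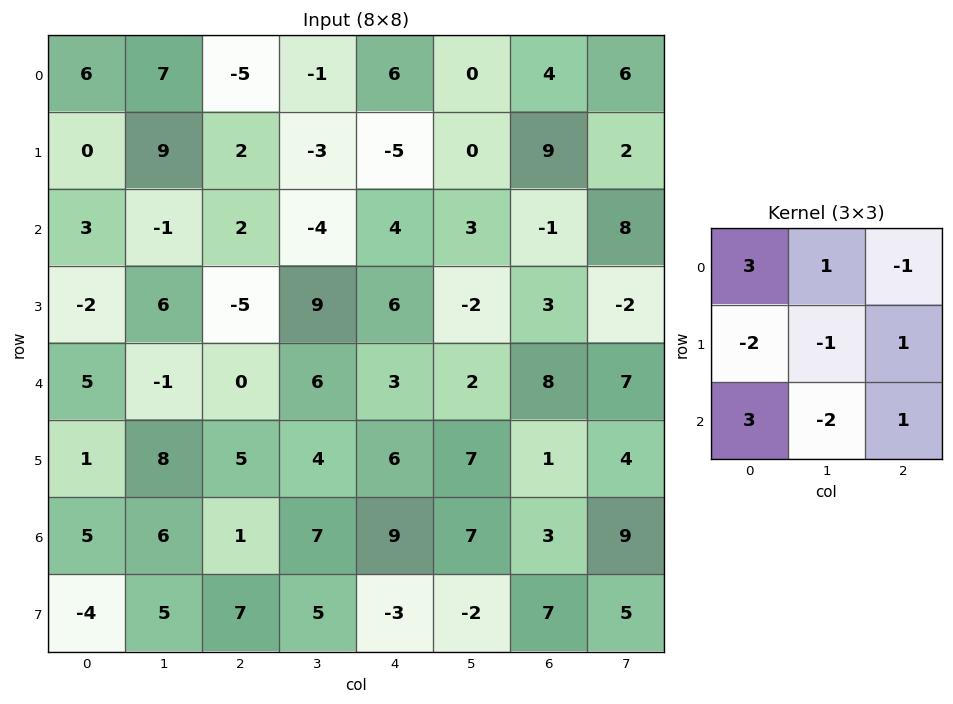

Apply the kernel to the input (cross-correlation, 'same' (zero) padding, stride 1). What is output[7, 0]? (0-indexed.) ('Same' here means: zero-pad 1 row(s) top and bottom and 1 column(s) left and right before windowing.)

8

The receptive field on the zero-padded input at this output position is [0 5 6 / 0 -4 5 / 0 0 0]. Elementwise product with the kernel and sum: 0·3 + 5·1 + 6·-1 + 0·-2 + -4·-1 + 5·1 + 0·3 + 0·-2 + 0·1.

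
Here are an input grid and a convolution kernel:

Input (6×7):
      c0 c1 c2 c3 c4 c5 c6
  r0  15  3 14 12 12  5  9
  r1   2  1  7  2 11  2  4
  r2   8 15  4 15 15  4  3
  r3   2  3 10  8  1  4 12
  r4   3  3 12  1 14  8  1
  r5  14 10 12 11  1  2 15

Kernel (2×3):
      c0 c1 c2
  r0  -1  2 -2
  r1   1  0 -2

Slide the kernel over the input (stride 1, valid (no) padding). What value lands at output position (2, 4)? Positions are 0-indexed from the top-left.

The receptive field on the input at this output position is [15 4 3 / 1 4 12]. Elementwise product with the kernel and sum: 15·-1 + 4·2 + 3·-2 + 1·1 + 12·-2.

-36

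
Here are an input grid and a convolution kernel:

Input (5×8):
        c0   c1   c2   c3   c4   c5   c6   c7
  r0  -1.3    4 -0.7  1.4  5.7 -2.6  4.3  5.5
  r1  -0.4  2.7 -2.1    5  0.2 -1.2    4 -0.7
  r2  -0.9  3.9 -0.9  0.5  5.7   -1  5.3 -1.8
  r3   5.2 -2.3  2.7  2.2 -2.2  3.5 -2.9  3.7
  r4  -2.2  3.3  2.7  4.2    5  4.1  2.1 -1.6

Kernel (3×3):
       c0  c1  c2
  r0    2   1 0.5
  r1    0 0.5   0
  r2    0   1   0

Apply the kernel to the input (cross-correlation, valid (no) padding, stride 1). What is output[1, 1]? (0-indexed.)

The receptive field on the input at this output position is [2.7 -2.1 5 / 3.9 -0.9 0.5 / -2.3 2.7 2.2]. Elementwise product with the kernel and sum: 2.7·2 + -2.1·1 + 5·0.5 + -0.9·0.5 + 2.7·1.

8.05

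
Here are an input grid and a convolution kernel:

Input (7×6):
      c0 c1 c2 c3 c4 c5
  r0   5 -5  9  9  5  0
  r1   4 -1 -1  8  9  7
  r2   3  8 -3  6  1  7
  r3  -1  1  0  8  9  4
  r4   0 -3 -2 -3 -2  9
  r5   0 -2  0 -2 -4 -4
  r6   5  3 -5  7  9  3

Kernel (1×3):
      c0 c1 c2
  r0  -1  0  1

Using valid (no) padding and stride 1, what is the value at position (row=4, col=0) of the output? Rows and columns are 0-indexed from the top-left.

The receptive field on the input at this output position is [0 -3 -2]. Elementwise product with the kernel and sum: 0·-1 + -2·1.

-2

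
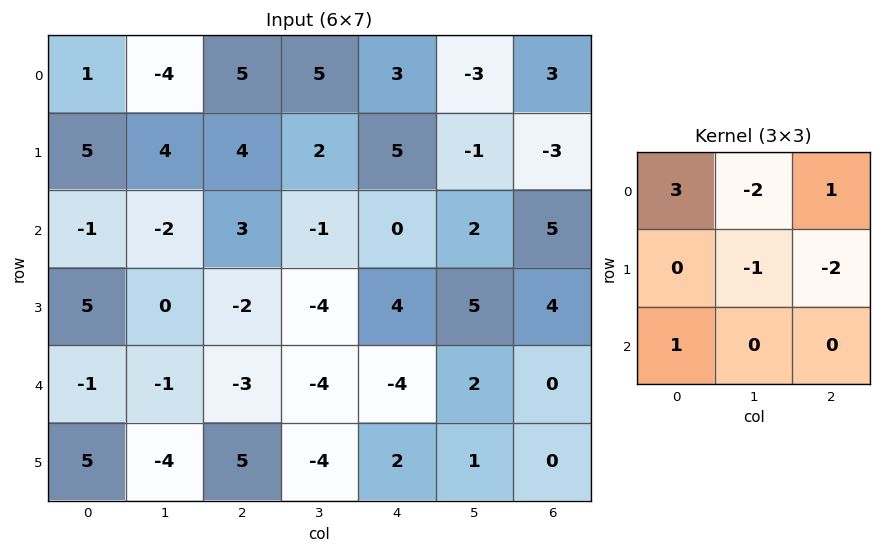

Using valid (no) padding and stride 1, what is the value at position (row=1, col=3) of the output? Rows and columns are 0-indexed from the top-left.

-13

The receptive field on the input at this output position is [2 5 -1 / -1 0 2 / -4 4 5]. Elementwise product with the kernel and sum: 2·3 + 5·-2 + -1·1 + 0·-1 + 2·-2 + -4·1.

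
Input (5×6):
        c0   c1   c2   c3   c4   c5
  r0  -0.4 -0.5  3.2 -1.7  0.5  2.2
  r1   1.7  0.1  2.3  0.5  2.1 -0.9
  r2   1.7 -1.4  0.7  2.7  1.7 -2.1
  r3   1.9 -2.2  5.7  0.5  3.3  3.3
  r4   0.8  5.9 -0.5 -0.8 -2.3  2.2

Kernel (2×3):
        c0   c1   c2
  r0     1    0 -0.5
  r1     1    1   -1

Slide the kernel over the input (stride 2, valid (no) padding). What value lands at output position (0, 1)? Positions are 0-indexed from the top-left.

3.65

The receptive field on the input at this output position is [3.2 -1.7 0.5 / 2.3 0.5 2.1]. Elementwise product with the kernel and sum: 3.2·1 + 0.5·-0.5 + 2.3·1 + 0.5·1 + 2.1·-1.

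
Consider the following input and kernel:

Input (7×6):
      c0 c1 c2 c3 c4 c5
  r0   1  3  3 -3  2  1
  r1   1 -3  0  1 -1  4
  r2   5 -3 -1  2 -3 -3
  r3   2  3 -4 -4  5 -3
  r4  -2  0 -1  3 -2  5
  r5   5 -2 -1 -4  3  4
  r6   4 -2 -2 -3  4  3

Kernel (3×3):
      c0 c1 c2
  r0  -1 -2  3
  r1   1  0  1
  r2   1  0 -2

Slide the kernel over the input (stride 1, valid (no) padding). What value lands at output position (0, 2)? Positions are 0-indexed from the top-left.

13

The receptive field on the input at this output position is [3 -3 2 / 0 1 -1 / -1 2 -3]. Elementwise product with the kernel and sum: 3·-1 + -3·-2 + 2·3 + 0·1 + -1·1 + -1·1 + -3·-2.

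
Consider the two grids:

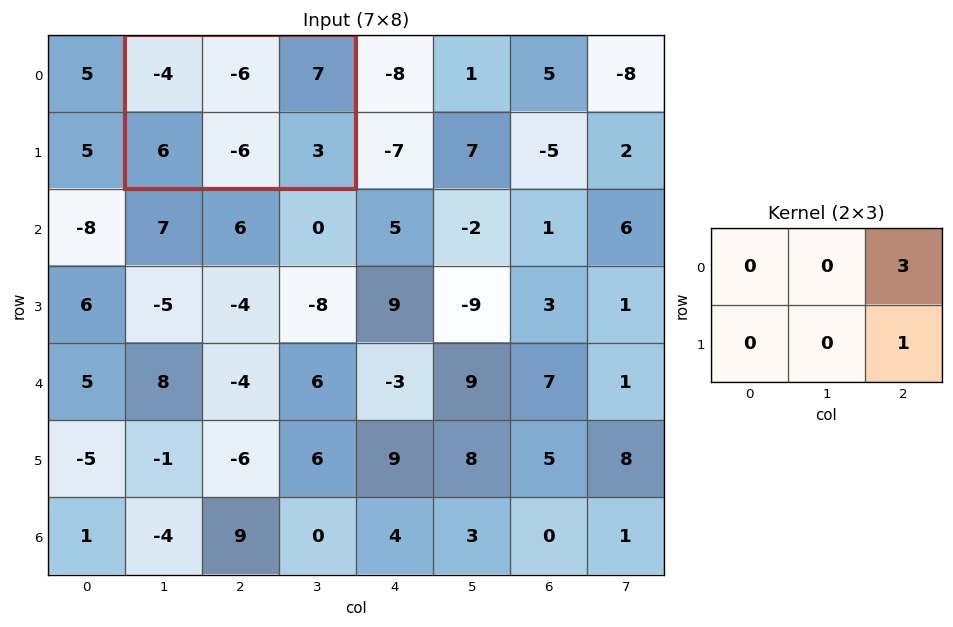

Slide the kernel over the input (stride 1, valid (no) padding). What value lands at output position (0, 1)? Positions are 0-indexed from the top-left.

24

The receptive field on the input at this output position is [-4 -6 7 / 6 -6 3]. Elementwise product with the kernel and sum: 7·3 + 3·1.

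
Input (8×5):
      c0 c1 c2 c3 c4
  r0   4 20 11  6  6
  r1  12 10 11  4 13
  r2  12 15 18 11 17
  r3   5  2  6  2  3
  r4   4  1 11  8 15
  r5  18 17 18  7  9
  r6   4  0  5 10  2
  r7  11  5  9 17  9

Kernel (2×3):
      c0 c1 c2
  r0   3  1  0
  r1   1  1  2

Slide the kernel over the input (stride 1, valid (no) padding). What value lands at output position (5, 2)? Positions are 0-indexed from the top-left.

The receptive field on the input at this output position is [18 7 9 / 5 10 2]. Elementwise product with the kernel and sum: 18·3 + 7·1 + 5·1 + 10·1 + 2·2.

80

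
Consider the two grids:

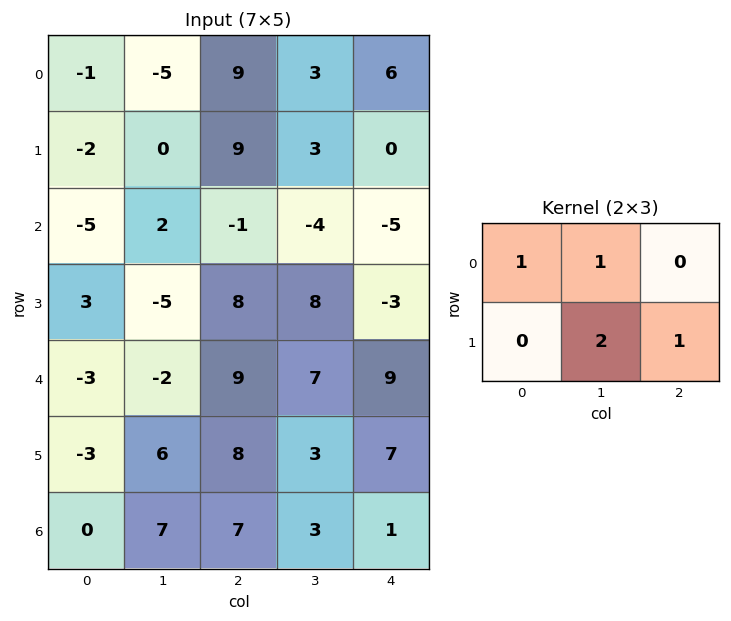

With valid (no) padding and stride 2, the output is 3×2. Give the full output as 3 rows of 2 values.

Output[0,0]: The receptive field on the input at this output position is [-1 -5 9 / -2 0 9]. Elementwise product with the kernel and sum: -1·1 + -5·1 + 0·2 + 9·1.
Output[0,1]: The receptive field on the input at this output position is [9 3 6 / 9 3 0]. Elementwise product with the kernel and sum: 9·1 + 3·1 + 3·2 + 0·1.

3 18
-5 8
15 29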